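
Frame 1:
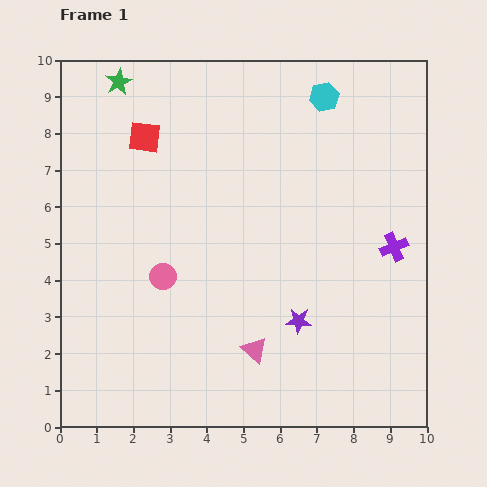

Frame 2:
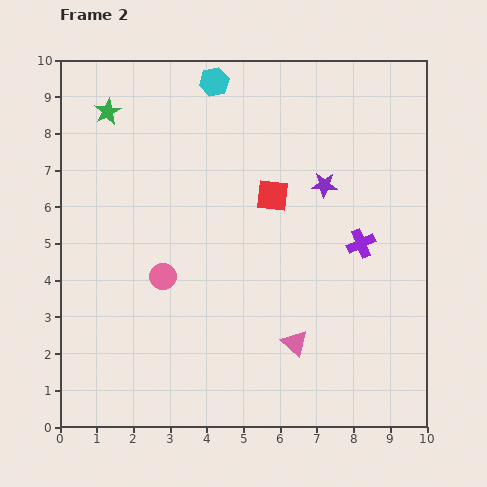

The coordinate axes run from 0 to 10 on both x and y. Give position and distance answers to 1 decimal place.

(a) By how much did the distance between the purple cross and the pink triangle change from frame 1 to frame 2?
-1.5

Distance in frame 1: 4.7. Distance in frame 2: 3.2.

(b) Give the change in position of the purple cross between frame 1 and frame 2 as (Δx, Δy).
(-0.9, 0.1)

The purple cross was at (9.1, 4.9) in frame 1 and (8.2, 5.0) in frame 2.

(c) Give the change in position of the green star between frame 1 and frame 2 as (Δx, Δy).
(-0.3, -0.8)

The green star was at (1.6, 9.4) in frame 1 and (1.3, 8.6) in frame 2.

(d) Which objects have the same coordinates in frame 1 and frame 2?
the pink circle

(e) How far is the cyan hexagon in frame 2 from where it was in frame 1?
3.0

The cyan hexagon moved from (7.2, 9.0) to (4.2, 9.4), a distance of √(3.0² + 0.4²) ≈ 3.0.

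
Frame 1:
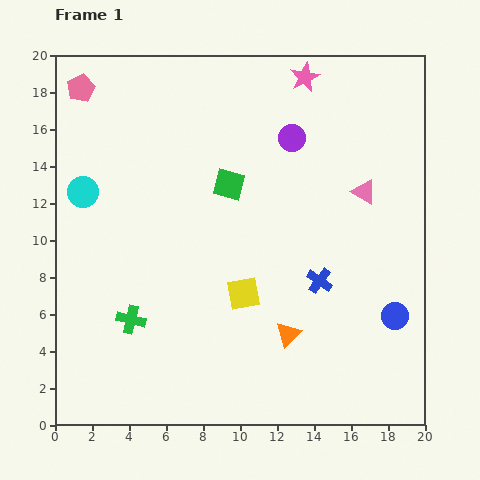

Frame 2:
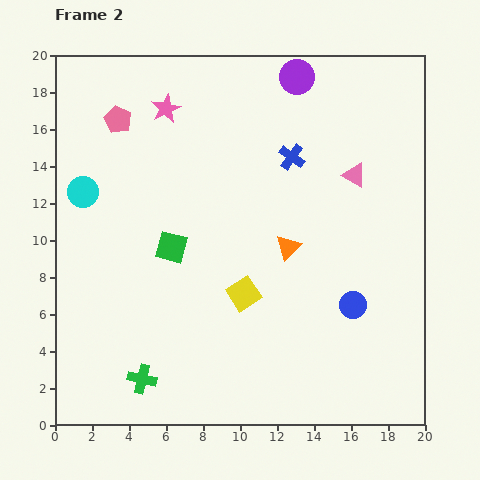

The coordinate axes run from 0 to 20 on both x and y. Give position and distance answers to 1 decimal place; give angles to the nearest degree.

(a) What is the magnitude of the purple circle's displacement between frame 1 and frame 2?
3.3

The purple circle moved from (12.8, 15.5) to (13.1, 18.8), a distance of √(0.3² + 3.3²) ≈ 3.3.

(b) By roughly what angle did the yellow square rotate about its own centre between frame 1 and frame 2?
22° counter-clockwise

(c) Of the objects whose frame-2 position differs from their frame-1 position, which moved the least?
the pink triangle

(moved 1.0)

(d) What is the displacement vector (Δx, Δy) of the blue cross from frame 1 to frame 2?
(-1.5, 6.7)

The blue cross was at (14.3, 7.8) in frame 1 and (12.8, 14.5) in frame 2.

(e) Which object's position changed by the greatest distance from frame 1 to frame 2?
the pink star

(moved 7.7; next 6.9)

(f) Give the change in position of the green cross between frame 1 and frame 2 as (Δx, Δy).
(0.6, -3.2)

The green cross was at (4.1, 5.7) in frame 1 and (4.7, 2.5) in frame 2.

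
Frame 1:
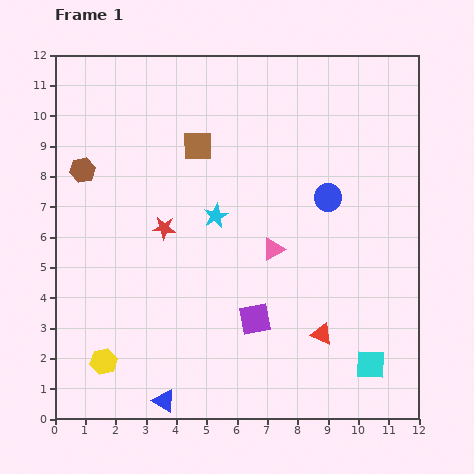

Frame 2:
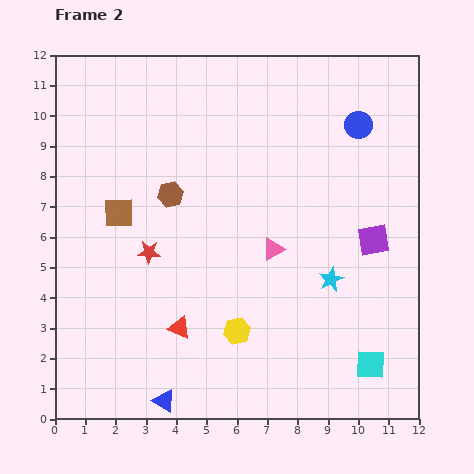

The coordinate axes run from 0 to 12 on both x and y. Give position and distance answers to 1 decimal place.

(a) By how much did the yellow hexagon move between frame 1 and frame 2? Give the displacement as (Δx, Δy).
(4.4, 1.0)

The yellow hexagon was at (1.6, 1.9) in frame 1 and (6.0, 2.9) in frame 2.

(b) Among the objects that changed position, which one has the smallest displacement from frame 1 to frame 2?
the red star

(moved 0.9)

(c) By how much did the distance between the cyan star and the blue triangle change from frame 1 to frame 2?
+0.5

Distance in frame 1: 6.3. Distance in frame 2: 6.8.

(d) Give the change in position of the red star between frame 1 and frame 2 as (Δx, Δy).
(-0.5, -0.8)

The red star was at (3.6, 6.3) in frame 1 and (3.1, 5.5) in frame 2.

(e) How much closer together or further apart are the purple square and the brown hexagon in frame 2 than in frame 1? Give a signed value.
-0.6

Distance in frame 1: 7.5. Distance in frame 2: 6.9.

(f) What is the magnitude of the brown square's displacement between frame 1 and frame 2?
3.4

The brown square moved from (4.7, 9.0) to (2.1, 6.8), a distance of √(2.6² + 2.2²) ≈ 3.4.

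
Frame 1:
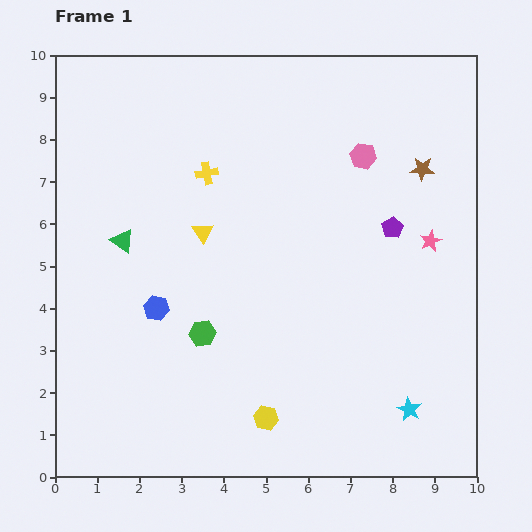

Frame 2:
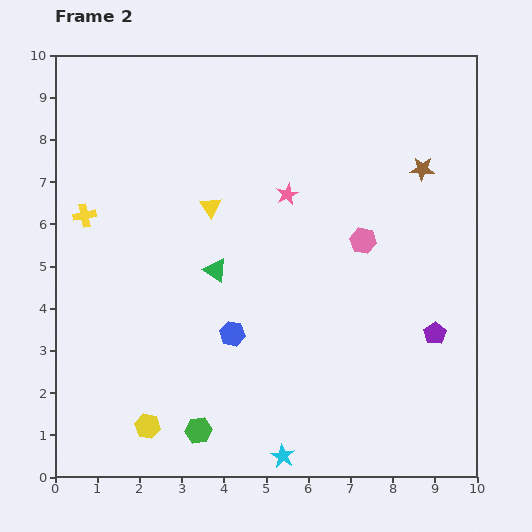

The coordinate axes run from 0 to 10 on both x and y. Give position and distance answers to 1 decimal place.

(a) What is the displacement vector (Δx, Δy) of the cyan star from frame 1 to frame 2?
(-3.0, -1.1)

The cyan star was at (8.4, 1.6) in frame 1 and (5.4, 0.5) in frame 2.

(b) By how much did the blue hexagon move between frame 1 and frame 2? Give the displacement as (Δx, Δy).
(1.8, -0.6)

The blue hexagon was at (2.4, 4.0) in frame 1 and (4.2, 3.4) in frame 2.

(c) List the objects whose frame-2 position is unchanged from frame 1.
the brown star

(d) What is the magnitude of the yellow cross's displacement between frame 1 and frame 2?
3.1

The yellow cross moved from (3.6, 7.2) to (0.7, 6.2), a distance of √(2.9² + 1.0²) ≈ 3.1.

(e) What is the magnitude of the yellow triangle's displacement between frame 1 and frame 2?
0.6

The yellow triangle moved from (3.5, 5.8) to (3.7, 6.4), a distance of √(0.2² + 0.6²) ≈ 0.6.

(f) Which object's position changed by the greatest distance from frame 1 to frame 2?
the pink star

(moved 3.6; next 3.2)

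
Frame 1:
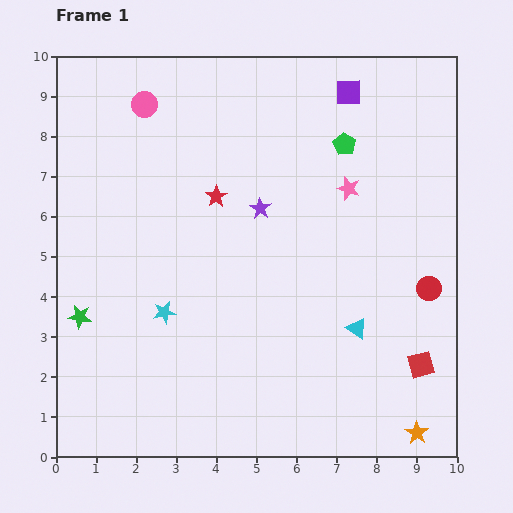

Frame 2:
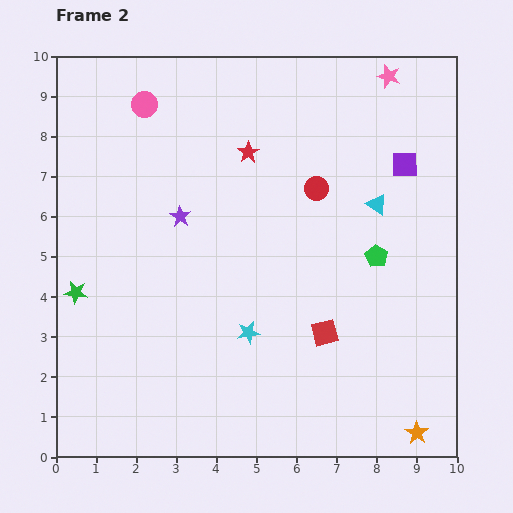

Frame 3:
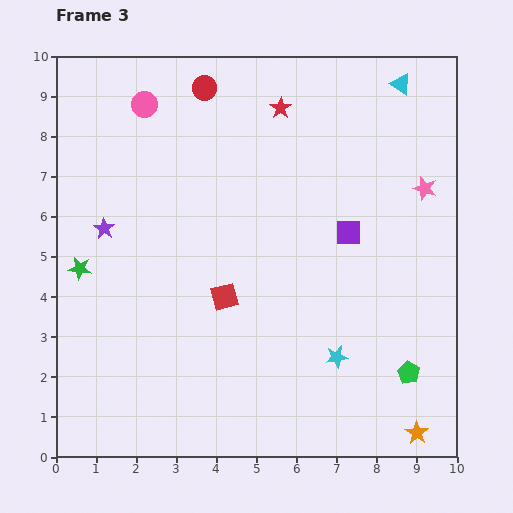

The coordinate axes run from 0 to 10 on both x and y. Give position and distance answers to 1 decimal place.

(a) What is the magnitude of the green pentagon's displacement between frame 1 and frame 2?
2.9

The green pentagon moved from (7.2, 7.8) to (8.0, 5.0), a distance of √(0.8² + 2.8²) ≈ 2.9.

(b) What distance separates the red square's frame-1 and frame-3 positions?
5.2

The red square moved from (9.1, 2.3) to (4.2, 4.0), a distance of √(4.9² + 1.7²) ≈ 5.2.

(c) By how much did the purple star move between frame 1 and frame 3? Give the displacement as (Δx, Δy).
(-3.9, -0.5)

The purple star was at (5.1, 6.2) in frame 1 and (1.2, 5.7) in frame 3.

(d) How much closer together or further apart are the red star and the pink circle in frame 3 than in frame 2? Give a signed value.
+0.5

Distance in frame 2: 2.9. Distance in frame 3: 3.4.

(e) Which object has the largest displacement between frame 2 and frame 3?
the red circle

(moved 3.8; next 3.1)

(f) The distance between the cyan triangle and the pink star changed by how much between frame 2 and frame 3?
-0.5

Distance in frame 2: 3.2. Distance in frame 3: 2.7.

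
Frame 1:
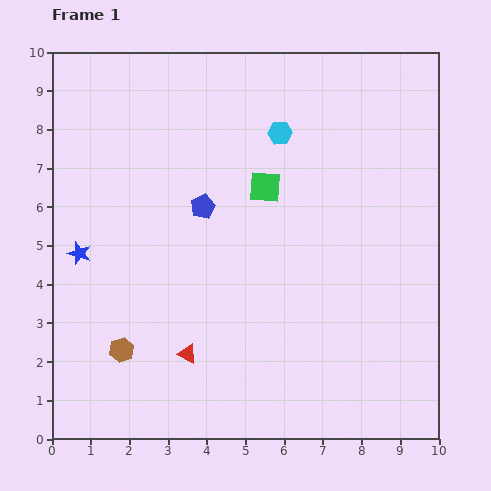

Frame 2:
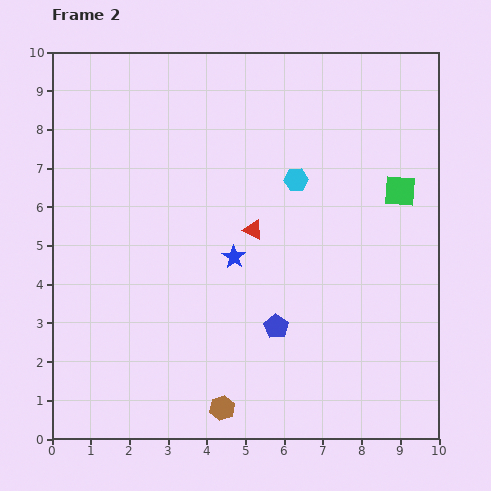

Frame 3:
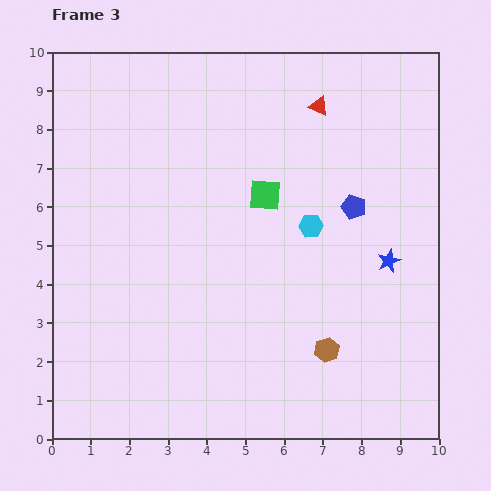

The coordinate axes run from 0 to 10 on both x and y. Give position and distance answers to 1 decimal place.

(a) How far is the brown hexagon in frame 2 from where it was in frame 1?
3.0

The brown hexagon moved from (1.8, 2.3) to (4.4, 0.8), a distance of √(2.6² + 1.5²) ≈ 3.0.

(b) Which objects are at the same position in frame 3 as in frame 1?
none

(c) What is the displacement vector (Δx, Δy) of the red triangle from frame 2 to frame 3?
(1.7, 3.2)

The red triangle was at (5.2, 5.4) in frame 2 and (6.9, 8.6) in frame 3.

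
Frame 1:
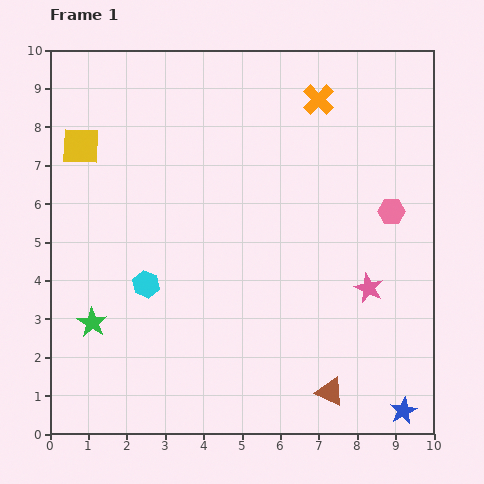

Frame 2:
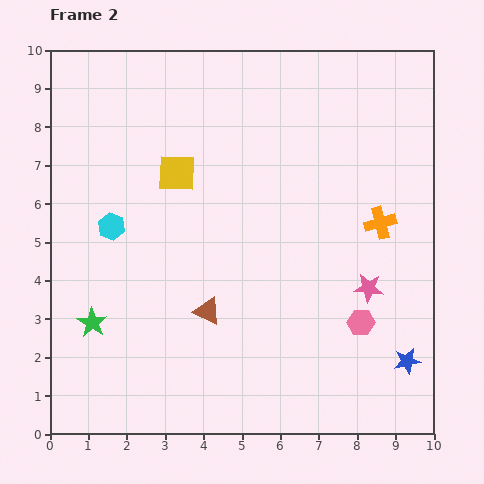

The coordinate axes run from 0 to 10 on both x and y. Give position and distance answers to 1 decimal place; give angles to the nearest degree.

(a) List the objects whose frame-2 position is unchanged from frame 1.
the green star, the pink star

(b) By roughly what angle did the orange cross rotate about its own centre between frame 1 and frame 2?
29° clockwise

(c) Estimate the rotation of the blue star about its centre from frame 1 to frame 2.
17° clockwise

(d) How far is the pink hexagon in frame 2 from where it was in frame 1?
3.0

The pink hexagon moved from (8.9, 5.8) to (8.1, 2.9), a distance of √(0.8² + 2.9²) ≈ 3.0.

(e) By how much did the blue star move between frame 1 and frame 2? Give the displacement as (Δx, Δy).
(0.1, 1.3)

The blue star was at (9.2, 0.6) in frame 1 and (9.3, 1.9) in frame 2.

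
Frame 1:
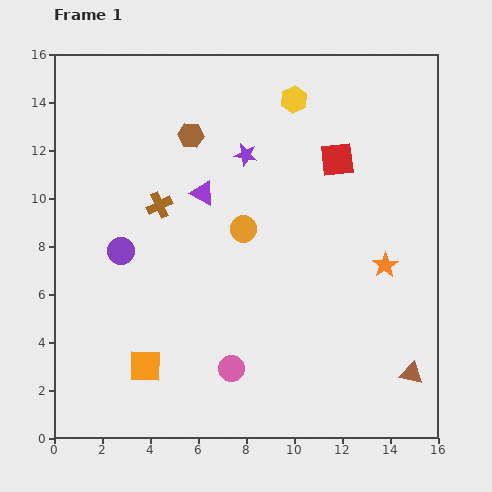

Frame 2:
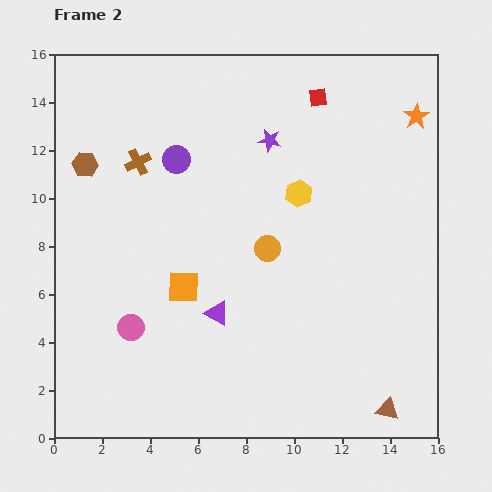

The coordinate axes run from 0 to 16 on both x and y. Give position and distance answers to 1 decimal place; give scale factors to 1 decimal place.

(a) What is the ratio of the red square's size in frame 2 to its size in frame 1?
0.6×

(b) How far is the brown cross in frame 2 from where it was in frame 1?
2.0

The brown cross moved from (4.4, 9.7) to (3.5, 11.5), a distance of √(0.9² + 1.8²) ≈ 2.0.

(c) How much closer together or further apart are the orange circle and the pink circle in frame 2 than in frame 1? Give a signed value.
+0.8

Distance in frame 1: 5.8. Distance in frame 2: 6.6.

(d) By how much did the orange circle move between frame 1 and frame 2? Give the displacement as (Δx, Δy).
(1.0, -0.8)

The orange circle was at (7.9, 8.7) in frame 1 and (8.9, 7.9) in frame 2.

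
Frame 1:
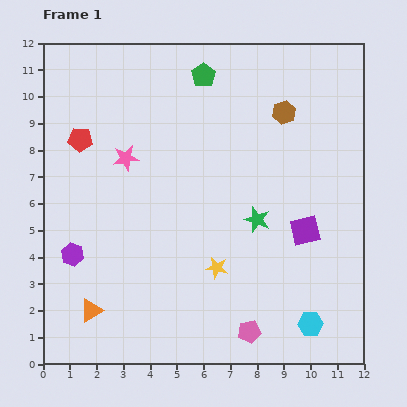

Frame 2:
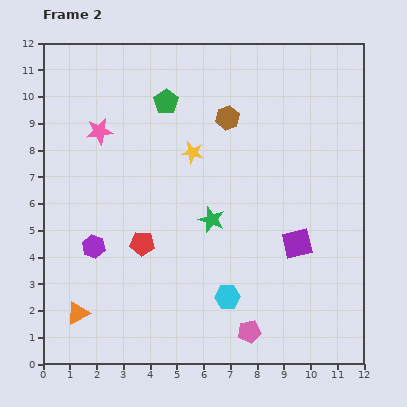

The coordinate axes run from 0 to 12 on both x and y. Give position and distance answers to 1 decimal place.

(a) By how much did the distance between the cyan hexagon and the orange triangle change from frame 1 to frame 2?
-2.6

Distance in frame 1: 8.2. Distance in frame 2: 5.6.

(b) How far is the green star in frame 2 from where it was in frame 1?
1.7

The green star moved from (8.0, 5.4) to (6.3, 5.4), a distance of √(1.7² + 0.0²) ≈ 1.7.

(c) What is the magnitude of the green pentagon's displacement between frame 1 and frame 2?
1.7

The green pentagon moved from (6.0, 10.8) to (4.6, 9.8), a distance of √(1.4² + 1.0²) ≈ 1.7.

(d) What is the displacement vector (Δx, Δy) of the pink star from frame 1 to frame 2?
(-1.0, 1.0)

The pink star was at (3.1, 7.7) in frame 1 and (2.1, 8.7) in frame 2.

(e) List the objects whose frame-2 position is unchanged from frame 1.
the pink pentagon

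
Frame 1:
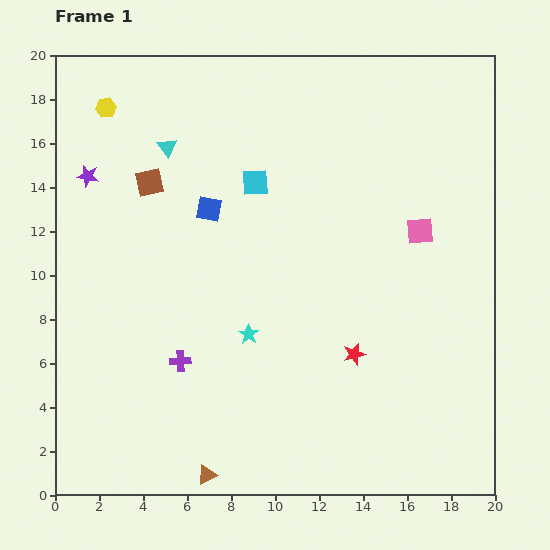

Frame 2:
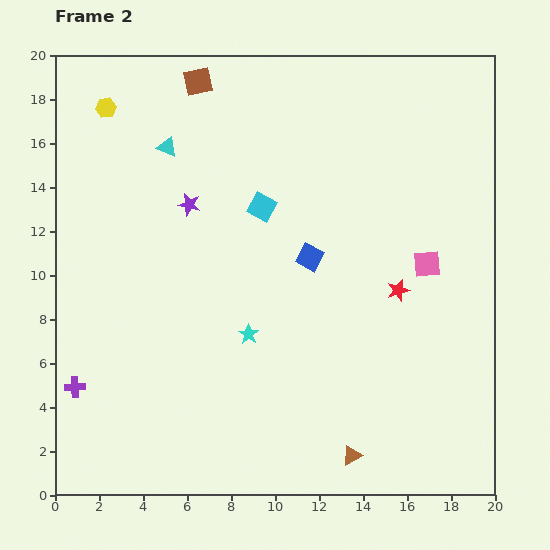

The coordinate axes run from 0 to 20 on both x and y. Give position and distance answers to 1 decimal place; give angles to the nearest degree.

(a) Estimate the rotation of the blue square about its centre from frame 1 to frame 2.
17° clockwise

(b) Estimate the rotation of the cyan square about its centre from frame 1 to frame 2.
31° clockwise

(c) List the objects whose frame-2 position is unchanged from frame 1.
the yellow hexagon, the cyan triangle, the cyan star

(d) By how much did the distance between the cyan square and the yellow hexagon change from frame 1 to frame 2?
+0.8

Distance in frame 1: 7.6. Distance in frame 2: 8.4.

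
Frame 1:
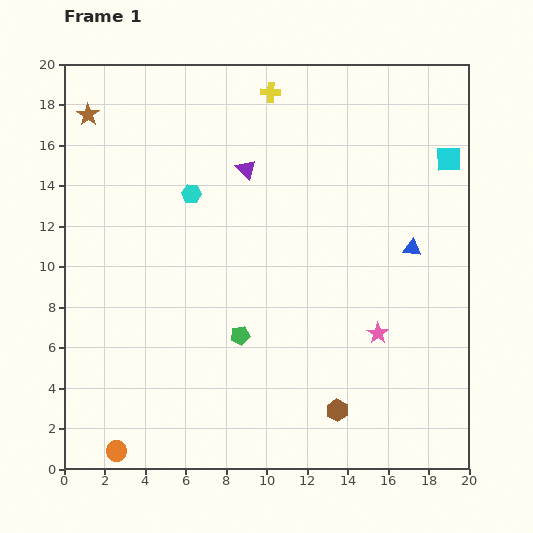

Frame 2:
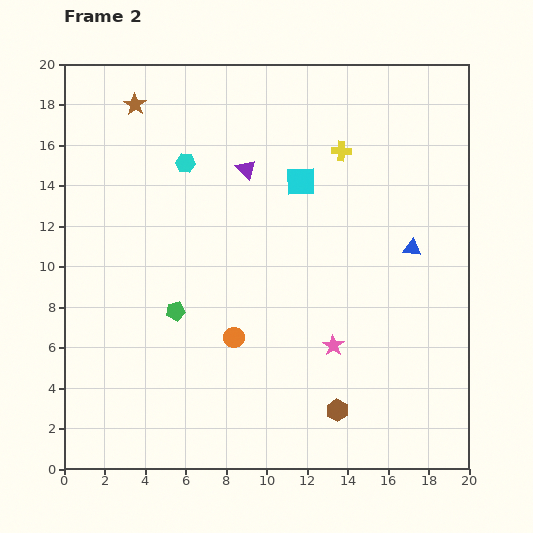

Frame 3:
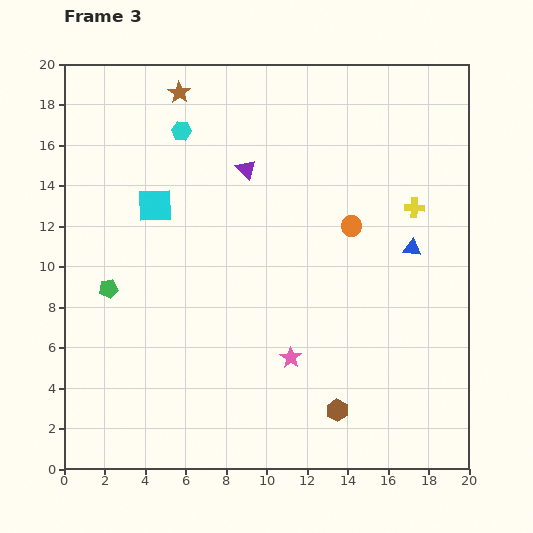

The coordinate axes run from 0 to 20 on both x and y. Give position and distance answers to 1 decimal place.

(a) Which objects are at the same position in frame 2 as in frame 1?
the brown hexagon, the purple triangle, the blue triangle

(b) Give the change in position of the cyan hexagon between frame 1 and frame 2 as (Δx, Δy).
(-0.3, 1.5)

The cyan hexagon was at (6.3, 13.6) in frame 1 and (6.0, 15.1) in frame 2.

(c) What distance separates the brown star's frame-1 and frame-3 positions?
4.6

The brown star moved from (1.2, 17.5) to (5.7, 18.6), a distance of √(4.5² + 1.1²) ≈ 4.6.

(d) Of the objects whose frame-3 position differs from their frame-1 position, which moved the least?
the cyan hexagon

(moved 3.1)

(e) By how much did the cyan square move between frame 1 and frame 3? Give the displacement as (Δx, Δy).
(-14.5, -2.3)

The cyan square was at (19.0, 15.3) in frame 1 and (4.5, 13.0) in frame 3.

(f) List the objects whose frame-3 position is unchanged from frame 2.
the brown hexagon, the purple triangle, the blue triangle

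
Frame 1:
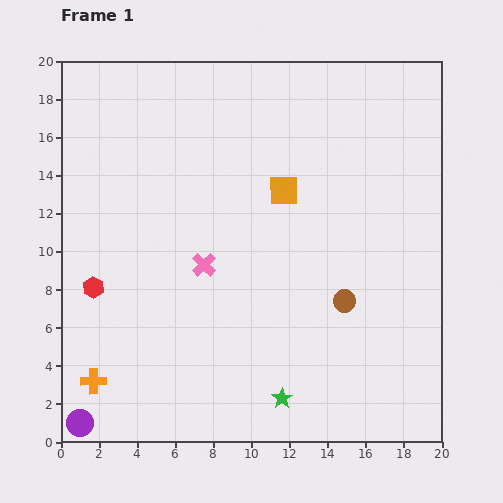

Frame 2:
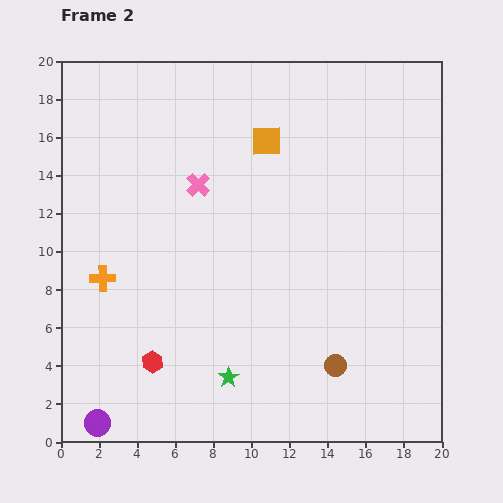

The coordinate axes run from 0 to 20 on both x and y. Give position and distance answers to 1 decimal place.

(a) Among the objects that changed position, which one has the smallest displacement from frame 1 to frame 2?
the purple circle

(moved 0.9)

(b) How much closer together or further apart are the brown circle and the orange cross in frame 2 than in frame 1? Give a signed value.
-0.9

Distance in frame 1: 13.9. Distance in frame 2: 13.0.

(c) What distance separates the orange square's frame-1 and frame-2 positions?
2.8

The orange square moved from (11.7, 13.2) to (10.8, 15.8), a distance of √(0.9² + 2.6²) ≈ 2.8.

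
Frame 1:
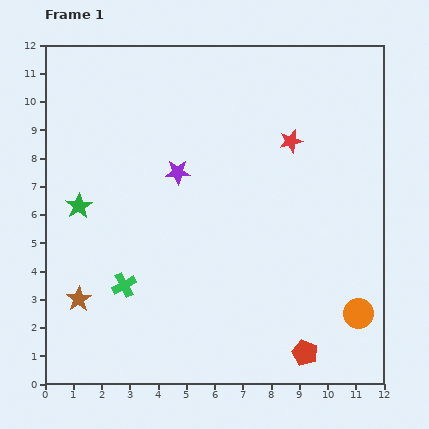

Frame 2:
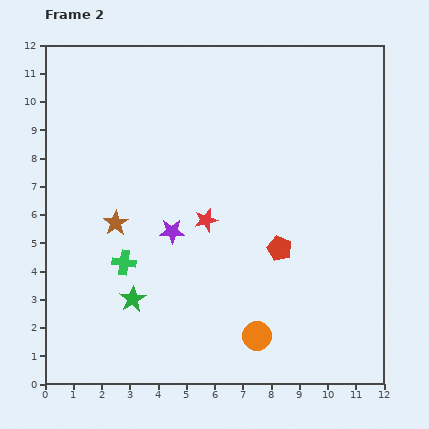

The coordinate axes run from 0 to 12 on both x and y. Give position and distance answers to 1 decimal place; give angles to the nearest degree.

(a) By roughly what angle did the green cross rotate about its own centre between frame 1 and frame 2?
36° clockwise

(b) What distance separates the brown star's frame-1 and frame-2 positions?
3.0

The brown star moved from (1.2, 3.0) to (2.5, 5.7), a distance of √(1.3² + 2.7²) ≈ 3.0.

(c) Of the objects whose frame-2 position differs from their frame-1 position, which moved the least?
the green cross

(moved 0.8)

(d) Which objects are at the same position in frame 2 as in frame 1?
none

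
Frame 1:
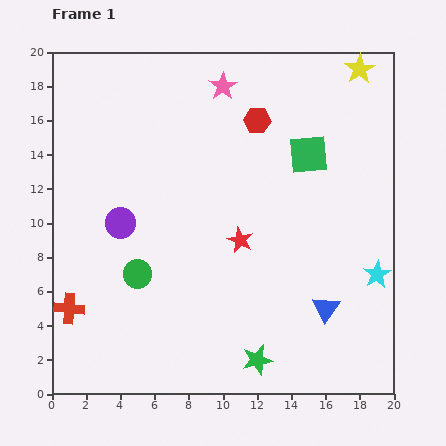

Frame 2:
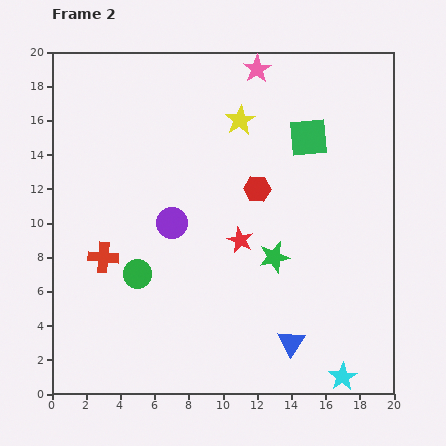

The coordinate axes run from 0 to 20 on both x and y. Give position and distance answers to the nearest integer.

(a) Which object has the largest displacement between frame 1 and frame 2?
the yellow star

(moved 8; next 6)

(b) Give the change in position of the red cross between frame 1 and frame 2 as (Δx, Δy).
(2, 3)

The red cross was at (1, 5) in frame 1 and (3, 8) in frame 2.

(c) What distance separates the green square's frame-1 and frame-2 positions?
1

The green square moved from (15, 14) to (15, 15), a distance of √(0² + 1²) ≈ 1.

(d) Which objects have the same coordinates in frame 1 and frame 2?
the green circle, the red star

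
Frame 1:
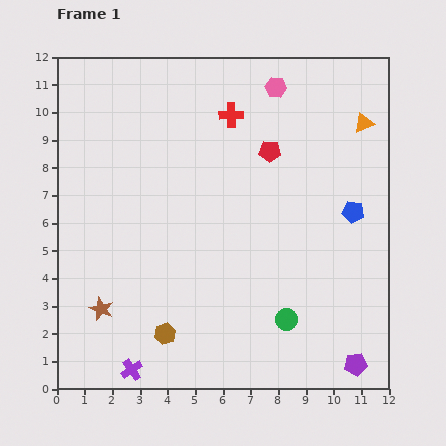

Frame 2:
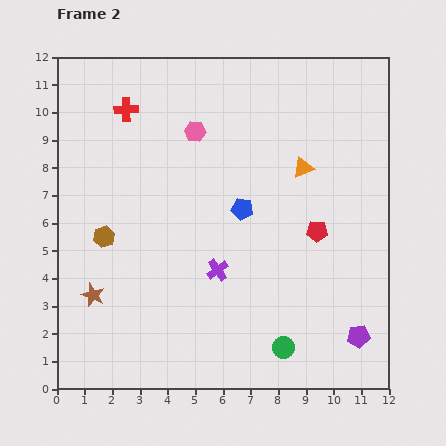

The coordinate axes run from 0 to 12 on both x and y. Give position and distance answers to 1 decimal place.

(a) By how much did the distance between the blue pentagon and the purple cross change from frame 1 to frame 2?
-7.4

Distance in frame 1: 9.8. Distance in frame 2: 2.4.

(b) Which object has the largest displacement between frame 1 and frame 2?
the purple cross

(moved 4.8; next 4.1)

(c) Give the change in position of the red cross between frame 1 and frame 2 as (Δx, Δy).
(-3.8, 0.2)

The red cross was at (6.3, 9.9) in frame 1 and (2.5, 10.1) in frame 2.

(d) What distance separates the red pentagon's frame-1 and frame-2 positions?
3.4

The red pentagon moved from (7.7, 8.6) to (9.4, 5.7), a distance of √(1.7² + 2.9²) ≈ 3.4.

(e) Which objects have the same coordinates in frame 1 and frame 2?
none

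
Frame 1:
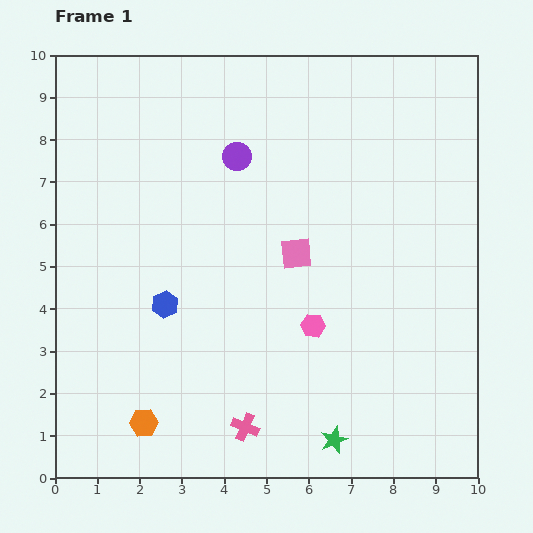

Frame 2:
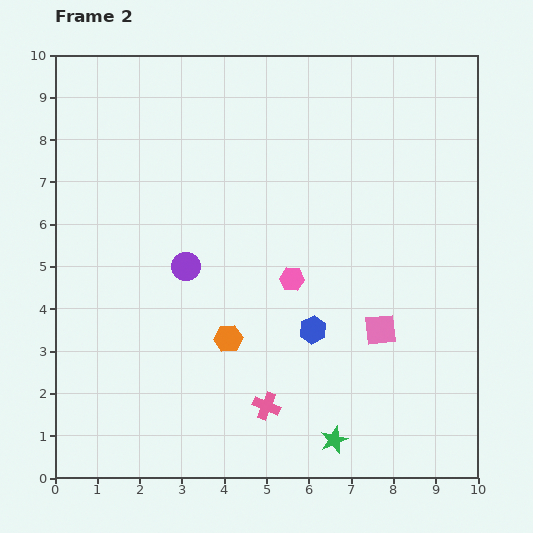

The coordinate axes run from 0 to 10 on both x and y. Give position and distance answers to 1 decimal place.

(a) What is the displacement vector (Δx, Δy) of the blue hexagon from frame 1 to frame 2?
(3.5, -0.6)

The blue hexagon was at (2.6, 4.1) in frame 1 and (6.1, 3.5) in frame 2.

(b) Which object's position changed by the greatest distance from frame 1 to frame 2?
the blue hexagon

(moved 3.6; next 2.9)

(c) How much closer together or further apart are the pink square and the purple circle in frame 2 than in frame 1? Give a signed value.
+2.1

Distance in frame 1: 2.7. Distance in frame 2: 4.8.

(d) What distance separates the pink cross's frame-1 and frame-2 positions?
0.7

The pink cross moved from (4.5, 1.2) to (5.0, 1.7), a distance of √(0.5² + 0.5²) ≈ 0.7.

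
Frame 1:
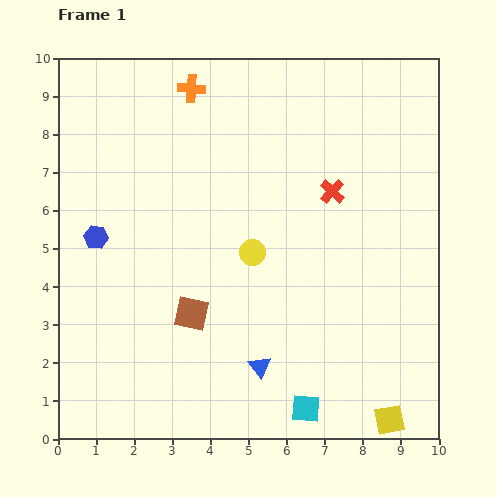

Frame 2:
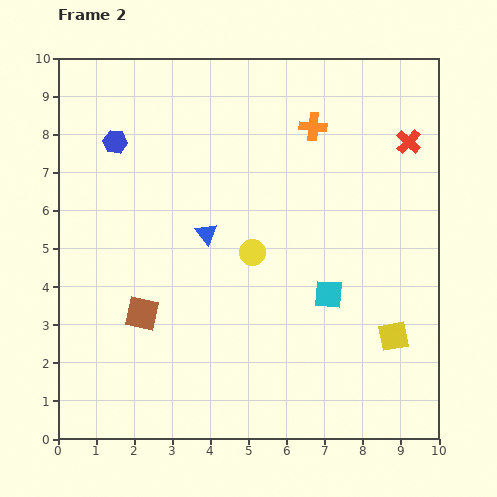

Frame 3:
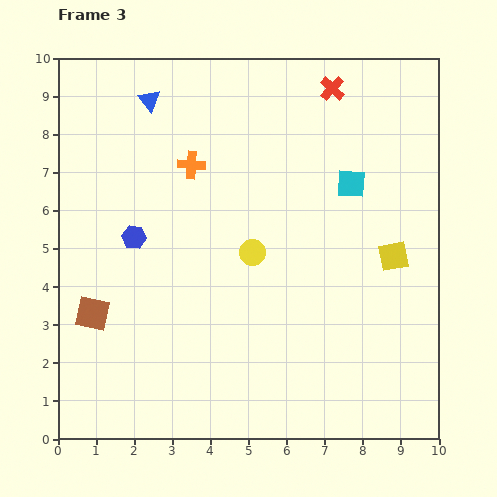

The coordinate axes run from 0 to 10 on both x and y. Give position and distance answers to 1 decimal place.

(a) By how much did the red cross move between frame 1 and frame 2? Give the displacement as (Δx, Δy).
(2.0, 1.3)

The red cross was at (7.2, 6.5) in frame 1 and (9.2, 7.8) in frame 2.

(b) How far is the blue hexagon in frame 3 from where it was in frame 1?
1.0

The blue hexagon moved from (1.0, 5.3) to (2.0, 5.3), a distance of √(1.0² + 0.0²) ≈ 1.0.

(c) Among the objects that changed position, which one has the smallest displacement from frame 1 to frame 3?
the blue hexagon

(moved 1.0)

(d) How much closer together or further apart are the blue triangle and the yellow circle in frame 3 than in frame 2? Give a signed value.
+3.5

Distance in frame 2: 1.3. Distance in frame 3: 4.8.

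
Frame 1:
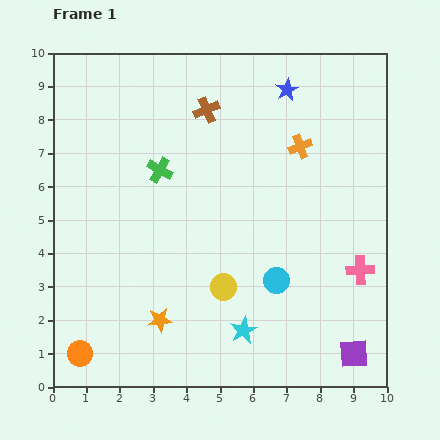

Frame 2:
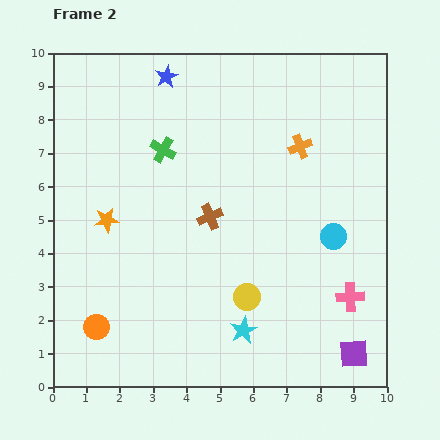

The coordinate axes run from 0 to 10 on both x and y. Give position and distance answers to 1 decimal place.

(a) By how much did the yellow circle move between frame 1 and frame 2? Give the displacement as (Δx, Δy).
(0.7, -0.3)

The yellow circle was at (5.1, 3.0) in frame 1 and (5.8, 2.7) in frame 2.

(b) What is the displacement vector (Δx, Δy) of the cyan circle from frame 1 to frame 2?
(1.7, 1.3)

The cyan circle was at (6.7, 3.2) in frame 1 and (8.4, 4.5) in frame 2.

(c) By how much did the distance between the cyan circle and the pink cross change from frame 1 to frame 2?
-0.6

Distance in frame 1: 2.5. Distance in frame 2: 1.9.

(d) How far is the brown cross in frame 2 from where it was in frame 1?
3.2

The brown cross moved from (4.6, 8.3) to (4.7, 5.1), a distance of √(0.1² + 3.2²) ≈ 3.2.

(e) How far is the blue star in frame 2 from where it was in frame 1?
3.6

The blue star moved from (7.0, 8.9) to (3.4, 9.3), a distance of √(3.6² + 0.4²) ≈ 3.6.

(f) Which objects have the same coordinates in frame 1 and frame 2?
the cyan star, the orange cross, the purple square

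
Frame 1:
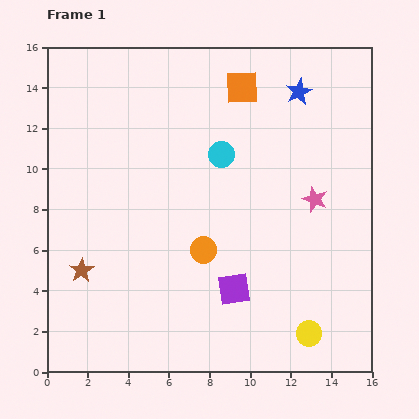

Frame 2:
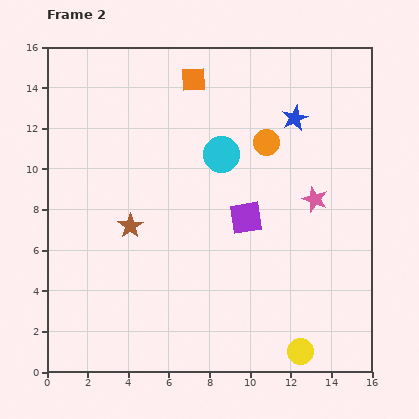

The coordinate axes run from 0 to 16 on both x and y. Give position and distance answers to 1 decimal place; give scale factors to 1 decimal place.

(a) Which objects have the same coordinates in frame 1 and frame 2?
the cyan circle, the pink star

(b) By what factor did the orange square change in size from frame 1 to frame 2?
0.7×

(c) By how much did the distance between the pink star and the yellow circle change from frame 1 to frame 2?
+0.9

Distance in frame 1: 6.6. Distance in frame 2: 7.5.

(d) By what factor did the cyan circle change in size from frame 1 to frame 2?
1.4×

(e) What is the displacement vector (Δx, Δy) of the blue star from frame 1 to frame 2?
(-0.2, -1.3)

The blue star was at (12.4, 13.8) in frame 1 and (12.2, 12.5) in frame 2.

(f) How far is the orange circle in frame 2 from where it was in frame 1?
6.1

The orange circle moved from (7.7, 6.0) to (10.8, 11.3), a distance of √(3.1² + 5.3²) ≈ 6.1.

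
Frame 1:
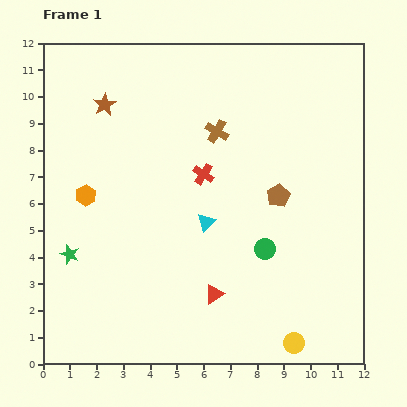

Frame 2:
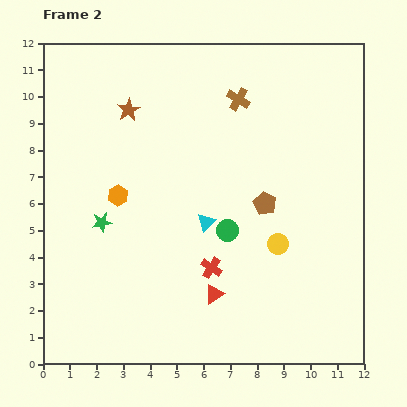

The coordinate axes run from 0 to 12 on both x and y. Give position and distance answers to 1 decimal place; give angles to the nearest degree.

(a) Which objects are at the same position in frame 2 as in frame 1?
the red triangle, the cyan triangle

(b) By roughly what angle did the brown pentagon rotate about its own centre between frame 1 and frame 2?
16° counter-clockwise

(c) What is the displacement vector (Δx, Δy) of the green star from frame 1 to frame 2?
(1.2, 1.2)

The green star was at (1.0, 4.1) in frame 1 and (2.2, 5.3) in frame 2.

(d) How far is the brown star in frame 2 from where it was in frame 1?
0.9

The brown star moved from (2.3, 9.7) to (3.2, 9.5), a distance of √(0.9² + 0.2²) ≈ 0.9.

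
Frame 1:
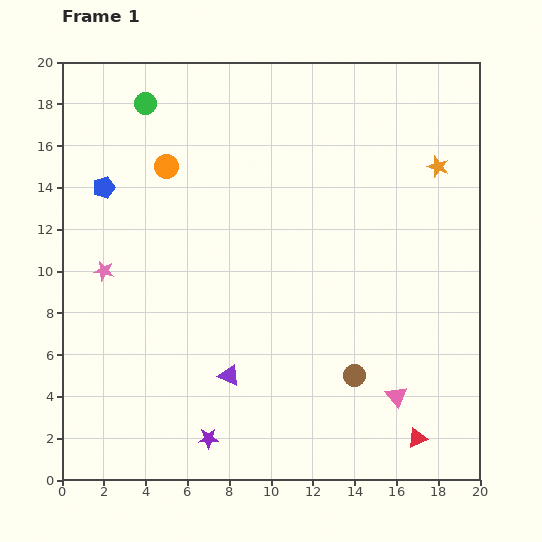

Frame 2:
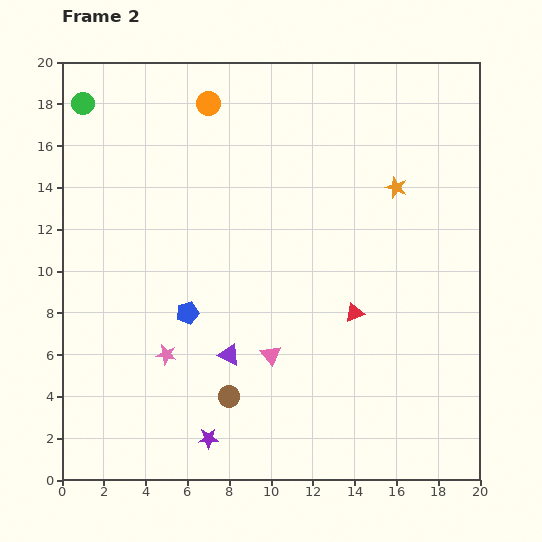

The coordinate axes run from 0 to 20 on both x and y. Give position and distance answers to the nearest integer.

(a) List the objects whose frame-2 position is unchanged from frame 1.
the purple star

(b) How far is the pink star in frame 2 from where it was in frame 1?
5

The pink star moved from (2, 10) to (5, 6), a distance of √(3² + 4²) ≈ 5.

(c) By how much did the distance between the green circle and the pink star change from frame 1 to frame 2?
+5

Distance in frame 1: 8. Distance in frame 2: 13.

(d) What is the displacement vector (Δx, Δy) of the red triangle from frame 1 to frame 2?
(-3, 6)

The red triangle was at (17, 2) in frame 1 and (14, 8) in frame 2.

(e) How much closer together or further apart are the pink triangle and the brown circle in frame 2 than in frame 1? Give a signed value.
+1

Distance in frame 1: 2. Distance in frame 2: 3.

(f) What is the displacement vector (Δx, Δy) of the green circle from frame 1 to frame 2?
(-3, 0)

The green circle was at (4, 18) in frame 1 and (1, 18) in frame 2.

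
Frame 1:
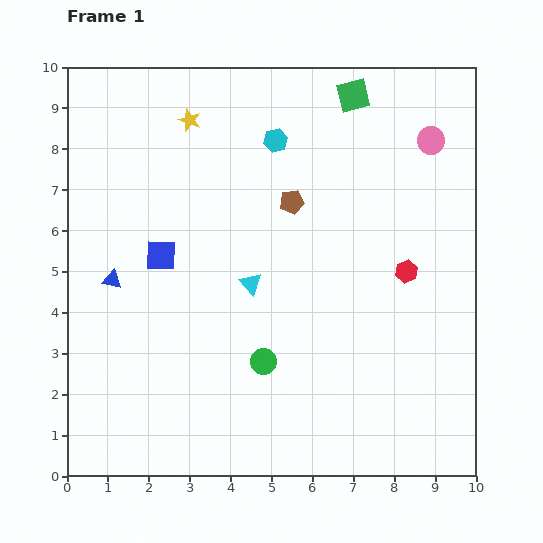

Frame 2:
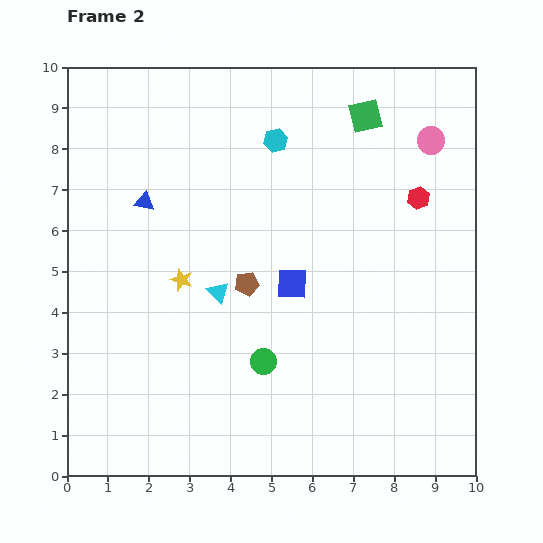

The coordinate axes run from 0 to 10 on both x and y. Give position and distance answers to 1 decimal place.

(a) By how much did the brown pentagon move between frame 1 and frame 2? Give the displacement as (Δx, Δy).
(-1.1, -2.0)

The brown pentagon was at (5.5, 6.7) in frame 1 and (4.4, 4.7) in frame 2.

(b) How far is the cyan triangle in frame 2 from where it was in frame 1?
0.8

The cyan triangle moved from (4.5, 4.7) to (3.7, 4.5), a distance of √(0.8² + 0.2²) ≈ 0.8.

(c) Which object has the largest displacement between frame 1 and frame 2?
the yellow star

(moved 3.9; next 3.3)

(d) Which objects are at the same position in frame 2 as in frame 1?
the cyan hexagon, the green circle, the pink circle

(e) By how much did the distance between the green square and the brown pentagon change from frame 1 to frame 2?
+2.0

Distance in frame 1: 3.0. Distance in frame 2: 5.0.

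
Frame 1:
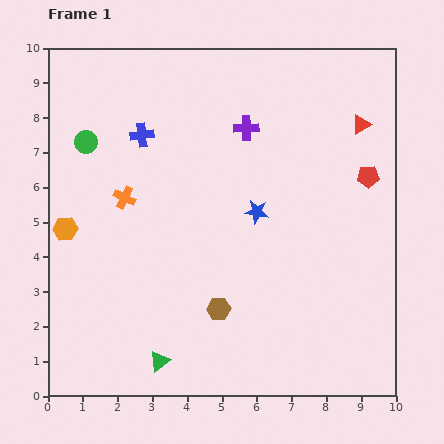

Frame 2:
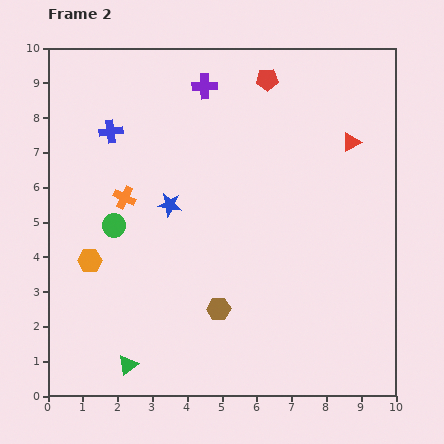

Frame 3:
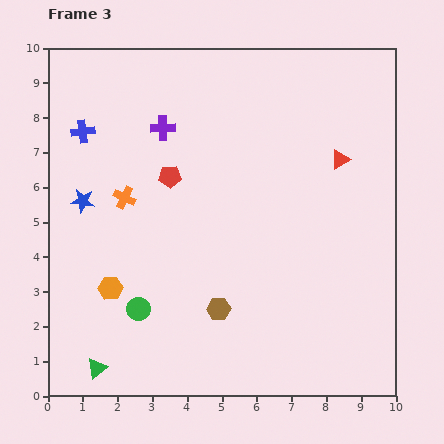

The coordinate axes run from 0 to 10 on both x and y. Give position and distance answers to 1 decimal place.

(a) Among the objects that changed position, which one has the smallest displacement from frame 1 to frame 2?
the red triangle

(moved 0.6)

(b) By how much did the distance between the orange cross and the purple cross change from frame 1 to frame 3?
-1.7

Distance in frame 1: 4.0. Distance in frame 3: 2.3.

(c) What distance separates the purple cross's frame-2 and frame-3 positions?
1.7

The purple cross moved from (4.5, 8.9) to (3.3, 7.7), a distance of √(1.2² + 1.2²) ≈ 1.7.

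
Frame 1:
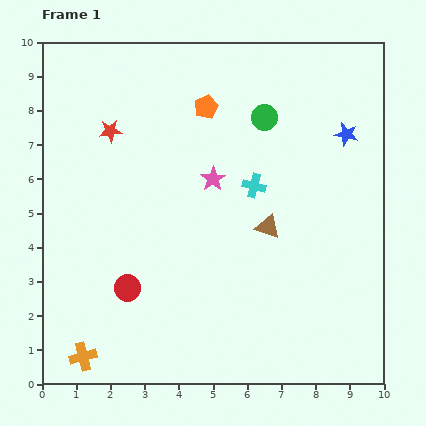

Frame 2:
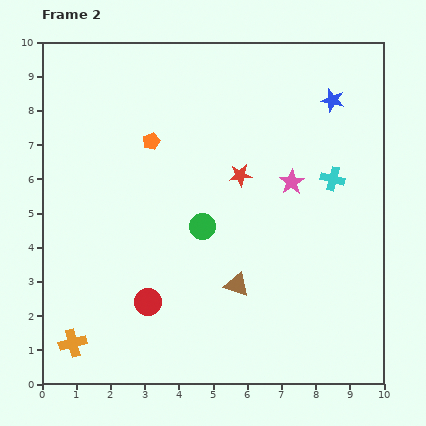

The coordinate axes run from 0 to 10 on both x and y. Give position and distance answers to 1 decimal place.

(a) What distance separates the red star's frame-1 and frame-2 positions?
4.0

The red star moved from (2.0, 7.4) to (5.8, 6.1), a distance of √(3.8² + 1.3²) ≈ 4.0.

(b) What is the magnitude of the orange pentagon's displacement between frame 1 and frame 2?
1.9

The orange pentagon moved from (4.8, 8.1) to (3.2, 7.1), a distance of √(1.6² + 1.0²) ≈ 1.9.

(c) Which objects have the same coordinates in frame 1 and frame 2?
none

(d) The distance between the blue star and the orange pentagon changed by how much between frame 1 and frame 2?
+1.2

Distance in frame 1: 4.2. Distance in frame 2: 5.4.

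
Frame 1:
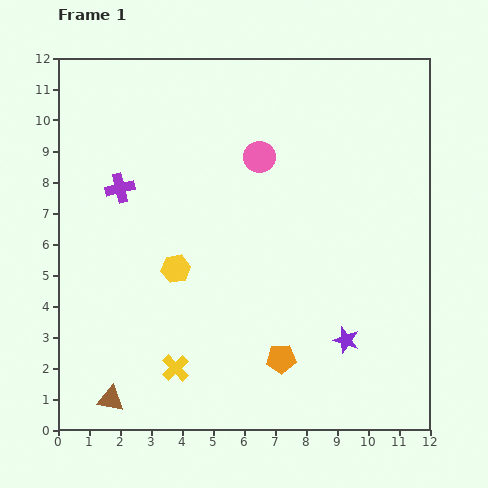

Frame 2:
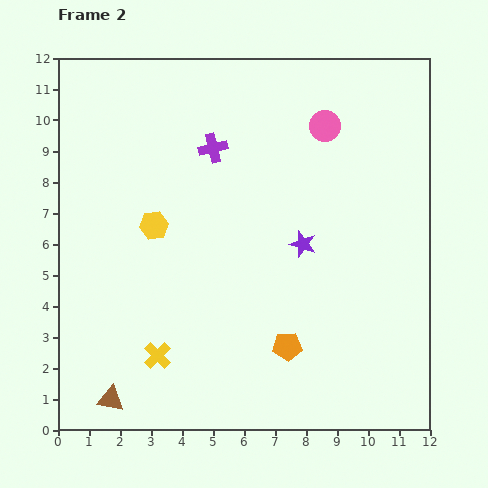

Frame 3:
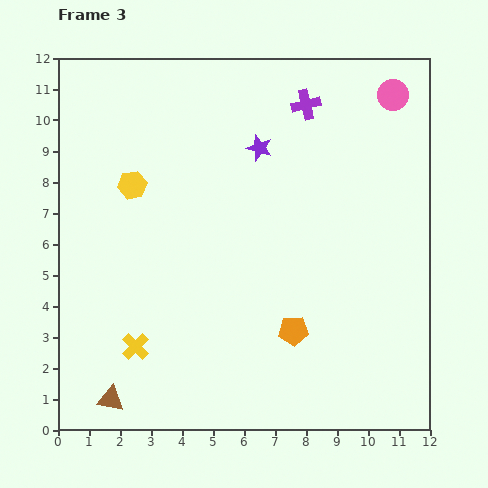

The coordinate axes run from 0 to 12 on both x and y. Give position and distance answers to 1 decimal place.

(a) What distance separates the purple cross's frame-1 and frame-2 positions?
3.3

The purple cross moved from (2.0, 7.8) to (5.0, 9.1), a distance of √(3.0² + 1.3²) ≈ 3.3.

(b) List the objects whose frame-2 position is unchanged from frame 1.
the brown triangle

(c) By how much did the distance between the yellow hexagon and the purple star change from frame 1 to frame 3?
-1.7

Distance in frame 1: 6.0. Distance in frame 3: 4.3.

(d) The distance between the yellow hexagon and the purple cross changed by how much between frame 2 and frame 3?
+3.1

Distance in frame 2: 3.1. Distance in frame 3: 6.2.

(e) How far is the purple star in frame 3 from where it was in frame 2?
3.4

The purple star moved from (7.9, 6.0) to (6.5, 9.1), a distance of √(1.4² + 3.1²) ≈ 3.4.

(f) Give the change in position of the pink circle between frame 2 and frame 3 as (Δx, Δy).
(2.2, 1.0)

The pink circle was at (8.6, 9.8) in frame 2 and (10.8, 10.8) in frame 3.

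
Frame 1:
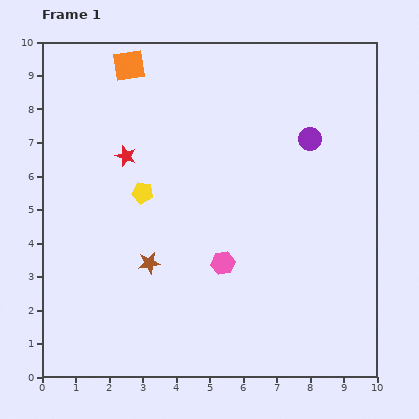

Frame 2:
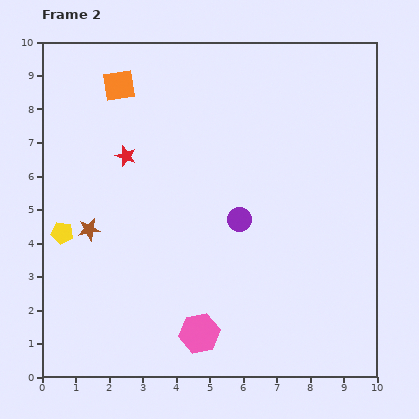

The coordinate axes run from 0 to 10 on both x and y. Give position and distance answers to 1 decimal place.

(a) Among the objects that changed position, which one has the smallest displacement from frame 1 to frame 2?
the orange square

(moved 0.7)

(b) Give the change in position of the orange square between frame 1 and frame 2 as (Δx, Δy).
(-0.3, -0.6)

The orange square was at (2.6, 9.3) in frame 1 and (2.3, 8.7) in frame 2.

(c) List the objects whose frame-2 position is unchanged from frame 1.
the red star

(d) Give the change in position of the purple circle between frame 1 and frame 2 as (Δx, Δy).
(-2.1, -2.4)

The purple circle was at (8.0, 7.1) in frame 1 and (5.9, 4.7) in frame 2.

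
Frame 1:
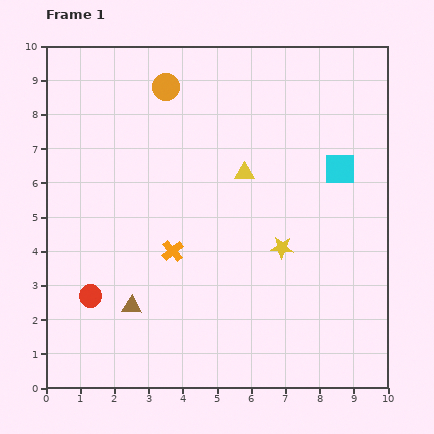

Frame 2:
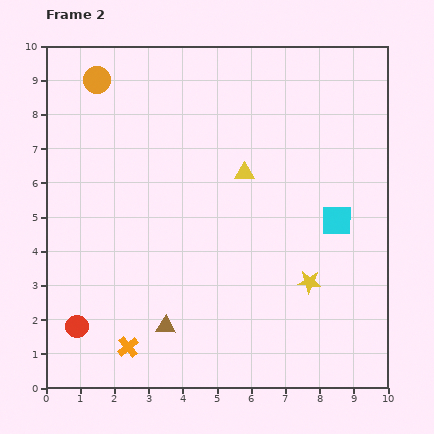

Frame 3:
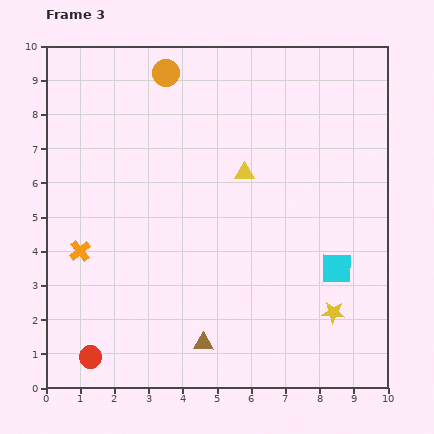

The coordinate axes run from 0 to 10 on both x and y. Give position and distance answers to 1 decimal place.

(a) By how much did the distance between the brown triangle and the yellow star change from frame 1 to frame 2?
-0.3

Distance in frame 1: 4.7. Distance in frame 2: 4.4.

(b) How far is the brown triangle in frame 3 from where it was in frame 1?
2.4

The brown triangle moved from (2.5, 2.4) to (4.6, 1.3), a distance of √(2.1² + 1.1²) ≈ 2.4.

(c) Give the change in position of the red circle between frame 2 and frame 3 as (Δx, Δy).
(0.4, -0.9)

The red circle was at (0.9, 1.8) in frame 2 and (1.3, 0.9) in frame 3.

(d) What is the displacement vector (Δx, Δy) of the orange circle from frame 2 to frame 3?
(2.0, 0.2)

The orange circle was at (1.5, 9.0) in frame 2 and (3.5, 9.2) in frame 3.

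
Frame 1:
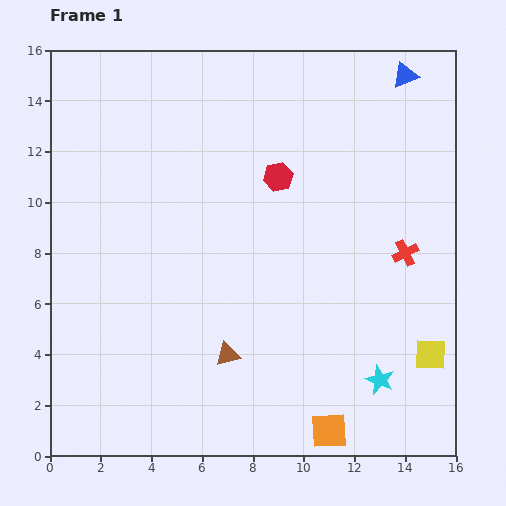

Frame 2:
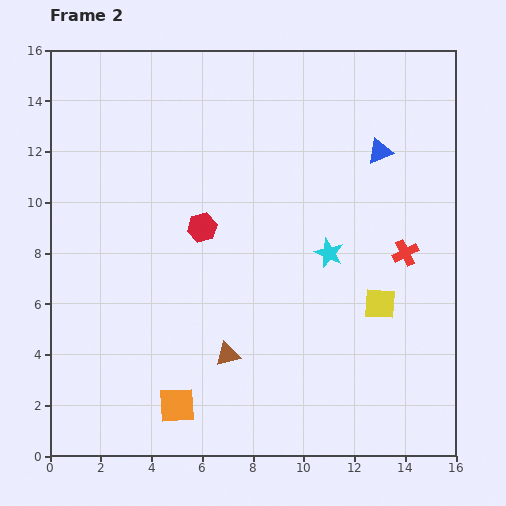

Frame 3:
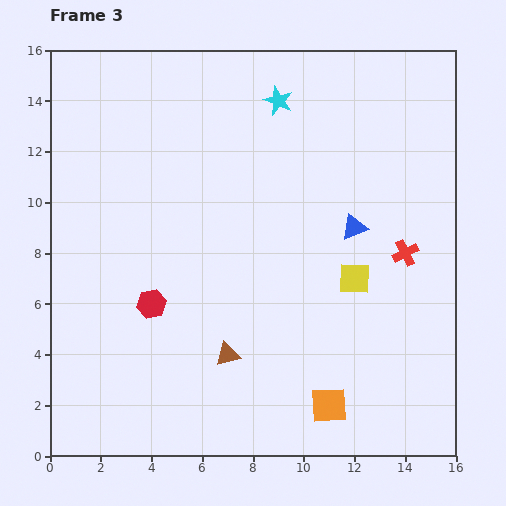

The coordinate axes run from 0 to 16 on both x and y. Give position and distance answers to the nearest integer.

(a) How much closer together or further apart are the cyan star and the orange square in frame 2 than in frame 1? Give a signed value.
+5

Distance in frame 1: 3. Distance in frame 2: 8.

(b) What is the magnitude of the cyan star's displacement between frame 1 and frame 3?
12

The cyan star moved from (13, 3) to (9, 14), a distance of √(4² + 11²) ≈ 12.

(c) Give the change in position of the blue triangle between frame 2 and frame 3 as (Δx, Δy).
(-1, -3)

The blue triangle was at (13, 12) in frame 2 and (12, 9) in frame 3.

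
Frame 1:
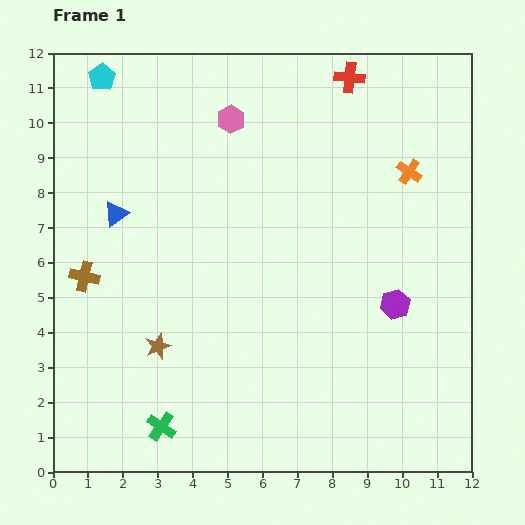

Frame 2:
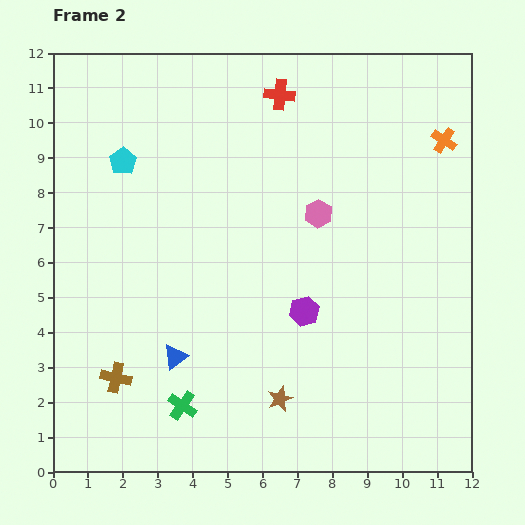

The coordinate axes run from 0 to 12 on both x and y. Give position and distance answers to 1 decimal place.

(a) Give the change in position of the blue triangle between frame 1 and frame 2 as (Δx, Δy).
(1.7, -4.1)

The blue triangle was at (1.8, 7.4) in frame 1 and (3.5, 3.3) in frame 2.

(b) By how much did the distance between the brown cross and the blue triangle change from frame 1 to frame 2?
-0.2

Distance in frame 1: 2.0. Distance in frame 2: 1.8.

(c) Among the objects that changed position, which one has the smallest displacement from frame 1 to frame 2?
the green cross

(moved 0.8)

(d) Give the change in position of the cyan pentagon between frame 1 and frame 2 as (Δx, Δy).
(0.6, -2.4)

The cyan pentagon was at (1.4, 11.3) in frame 1 and (2.0, 8.9) in frame 2.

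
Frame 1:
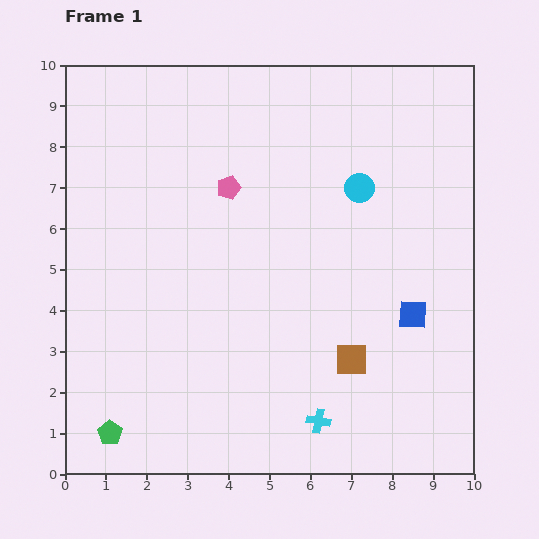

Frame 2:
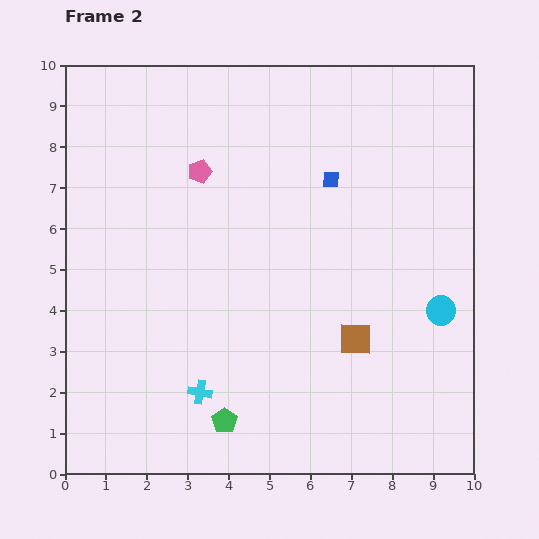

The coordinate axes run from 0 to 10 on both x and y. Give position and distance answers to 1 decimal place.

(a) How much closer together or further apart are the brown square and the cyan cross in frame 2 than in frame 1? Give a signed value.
+2.3

Distance in frame 1: 1.7. Distance in frame 2: 4.0.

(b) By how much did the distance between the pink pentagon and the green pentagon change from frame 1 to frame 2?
-0.6

Distance in frame 1: 6.7. Distance in frame 2: 6.1.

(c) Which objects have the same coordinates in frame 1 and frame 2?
none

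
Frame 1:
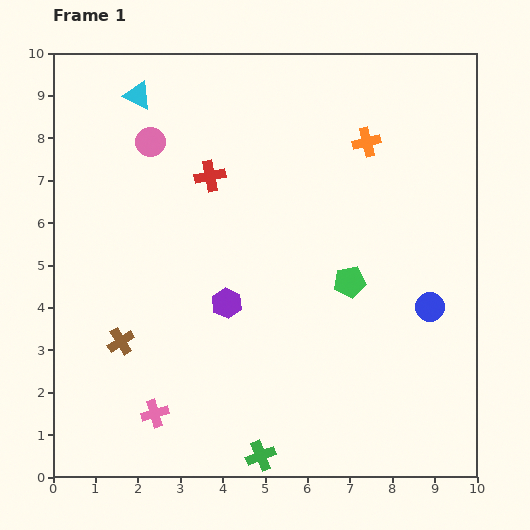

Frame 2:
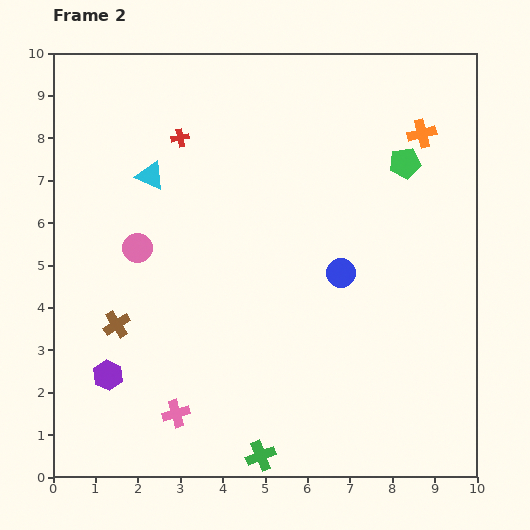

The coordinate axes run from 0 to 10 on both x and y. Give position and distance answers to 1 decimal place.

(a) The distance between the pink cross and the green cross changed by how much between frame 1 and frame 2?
-0.5

Distance in frame 1: 2.7. Distance in frame 2: 2.2.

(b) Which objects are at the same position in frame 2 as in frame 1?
the green cross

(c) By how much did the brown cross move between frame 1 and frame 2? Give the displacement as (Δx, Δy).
(-0.1, 0.4)

The brown cross was at (1.6, 3.2) in frame 1 and (1.5, 3.6) in frame 2.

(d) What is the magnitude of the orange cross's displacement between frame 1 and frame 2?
1.3

The orange cross moved from (7.4, 7.9) to (8.7, 8.1), a distance of √(1.3² + 0.2²) ≈ 1.3.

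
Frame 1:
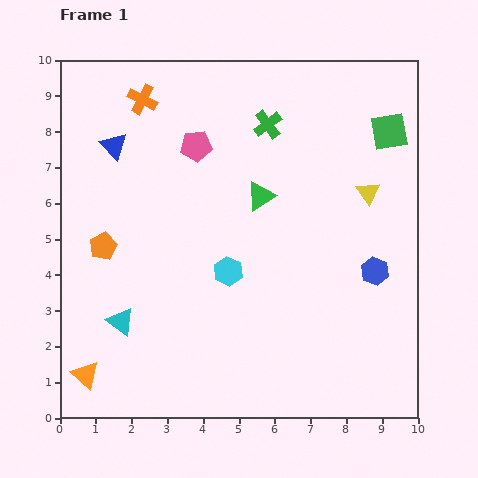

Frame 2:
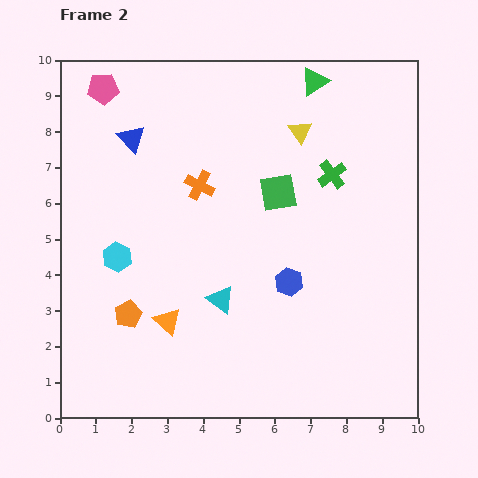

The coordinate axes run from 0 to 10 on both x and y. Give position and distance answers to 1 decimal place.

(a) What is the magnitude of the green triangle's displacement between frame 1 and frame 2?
3.5

The green triangle moved from (5.6, 6.2) to (7.1, 9.4), a distance of √(1.5² + 3.2²) ≈ 3.5.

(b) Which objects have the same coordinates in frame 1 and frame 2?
none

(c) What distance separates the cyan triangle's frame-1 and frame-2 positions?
2.9

The cyan triangle moved from (1.7, 2.7) to (4.5, 3.3), a distance of √(2.8² + 0.6²) ≈ 2.9.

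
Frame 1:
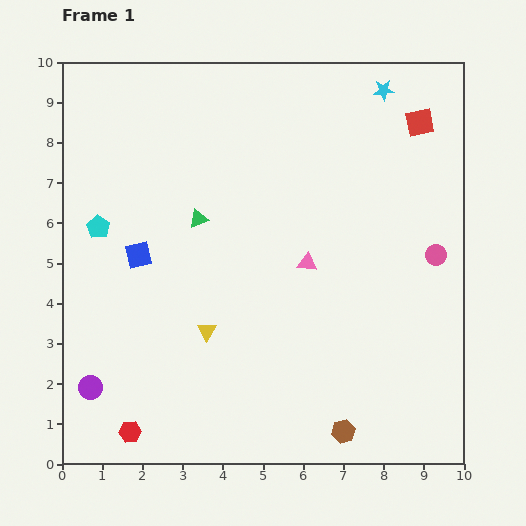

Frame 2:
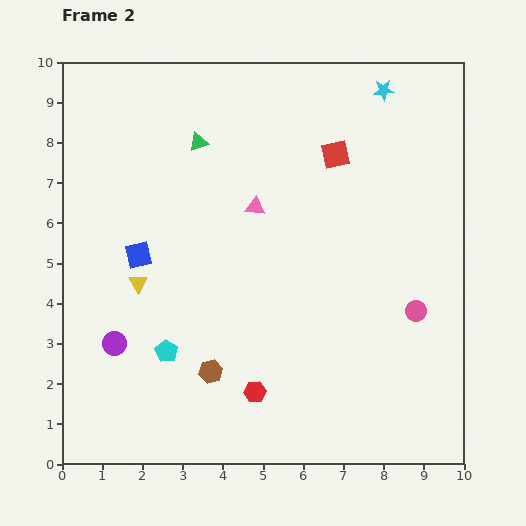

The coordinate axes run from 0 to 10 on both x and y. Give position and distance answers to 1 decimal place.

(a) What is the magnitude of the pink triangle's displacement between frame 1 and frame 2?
1.9

The pink triangle moved from (6.1, 5.0) to (4.8, 6.4), a distance of √(1.3² + 1.4²) ≈ 1.9.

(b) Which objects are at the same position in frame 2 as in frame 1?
the blue square, the cyan star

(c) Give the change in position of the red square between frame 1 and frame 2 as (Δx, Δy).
(-2.1, -0.8)

The red square was at (8.9, 8.5) in frame 1 and (6.8, 7.7) in frame 2.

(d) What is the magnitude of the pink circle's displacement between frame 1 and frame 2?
1.5

The pink circle moved from (9.3, 5.2) to (8.8, 3.8), a distance of √(0.5² + 1.4²) ≈ 1.5.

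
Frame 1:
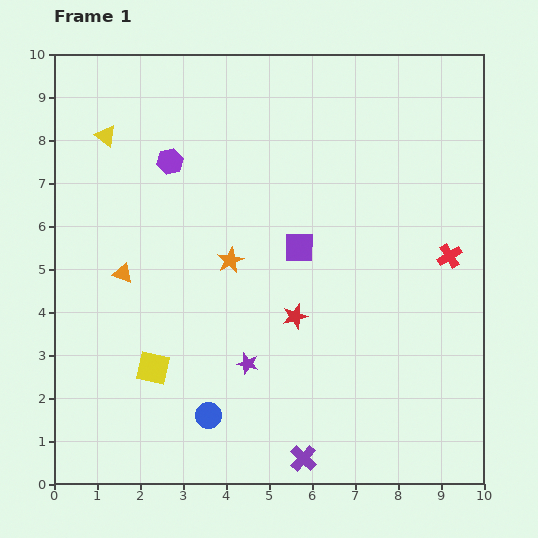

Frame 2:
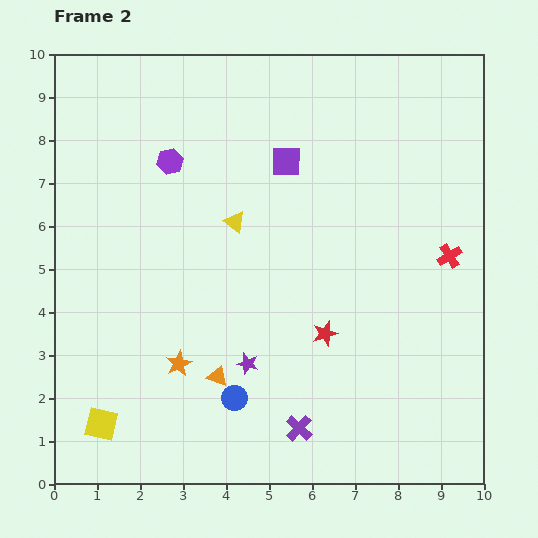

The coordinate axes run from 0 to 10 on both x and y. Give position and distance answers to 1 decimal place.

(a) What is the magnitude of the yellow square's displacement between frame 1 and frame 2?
1.8

The yellow square moved from (2.3, 2.7) to (1.1, 1.4), a distance of √(1.2² + 1.3²) ≈ 1.8.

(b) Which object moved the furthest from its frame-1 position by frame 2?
the yellow triangle

(moved 3.6; next 3.3)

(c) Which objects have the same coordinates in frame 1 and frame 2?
the purple star, the purple hexagon, the red cross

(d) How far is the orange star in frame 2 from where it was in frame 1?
2.7

The orange star moved from (4.1, 5.2) to (2.9, 2.8), a distance of √(1.2² + 2.4²) ≈ 2.7.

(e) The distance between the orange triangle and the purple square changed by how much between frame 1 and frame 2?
+1.1

Distance in frame 1: 4.1. Distance in frame 2: 5.2.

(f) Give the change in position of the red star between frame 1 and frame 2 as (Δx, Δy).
(0.7, -0.4)

The red star was at (5.6, 3.9) in frame 1 and (6.3, 3.5) in frame 2.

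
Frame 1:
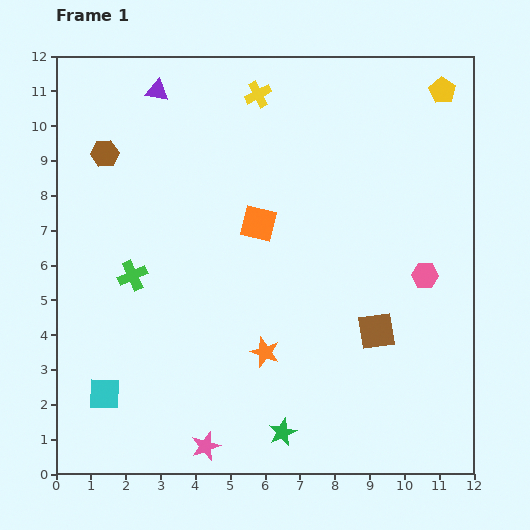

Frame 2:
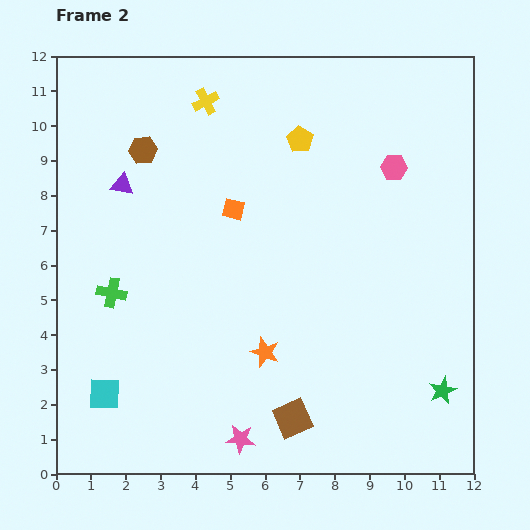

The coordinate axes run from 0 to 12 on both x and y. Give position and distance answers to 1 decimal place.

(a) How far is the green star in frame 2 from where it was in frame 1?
4.8

The green star moved from (6.5, 1.2) to (11.1, 2.4), a distance of √(4.6² + 1.2²) ≈ 4.8.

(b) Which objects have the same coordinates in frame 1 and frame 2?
the orange star, the cyan square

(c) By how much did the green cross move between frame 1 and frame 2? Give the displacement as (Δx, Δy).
(-0.6, -0.5)

The green cross was at (2.2, 5.7) in frame 1 and (1.6, 5.2) in frame 2.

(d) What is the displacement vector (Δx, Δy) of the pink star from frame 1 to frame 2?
(1.0, 0.2)

The pink star was at (4.3, 0.8) in frame 1 and (5.3, 1.0) in frame 2.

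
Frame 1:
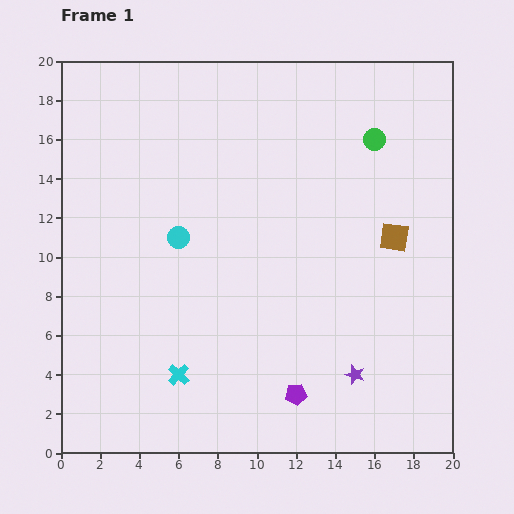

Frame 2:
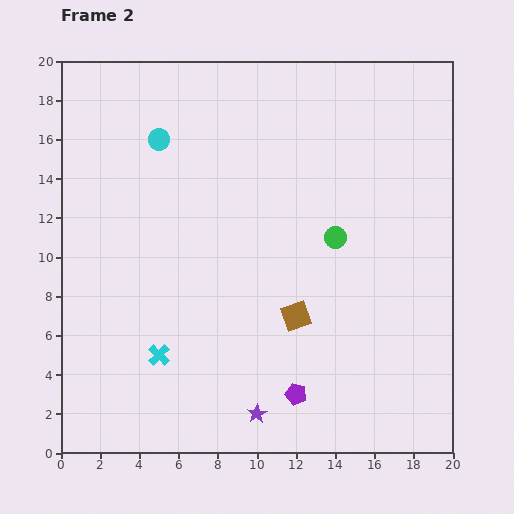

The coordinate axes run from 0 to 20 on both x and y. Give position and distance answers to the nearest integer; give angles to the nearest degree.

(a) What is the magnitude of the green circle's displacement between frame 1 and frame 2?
5

The green circle moved from (16, 16) to (14, 11), a distance of √(2² + 5²) ≈ 5.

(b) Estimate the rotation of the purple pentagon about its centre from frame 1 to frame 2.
22° clockwise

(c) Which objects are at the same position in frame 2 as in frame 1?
the purple pentagon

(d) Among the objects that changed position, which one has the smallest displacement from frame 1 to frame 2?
the cyan cross

(moved 1)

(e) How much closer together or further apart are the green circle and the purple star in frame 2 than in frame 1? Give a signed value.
-2

Distance in frame 1: 12. Distance in frame 2: 10.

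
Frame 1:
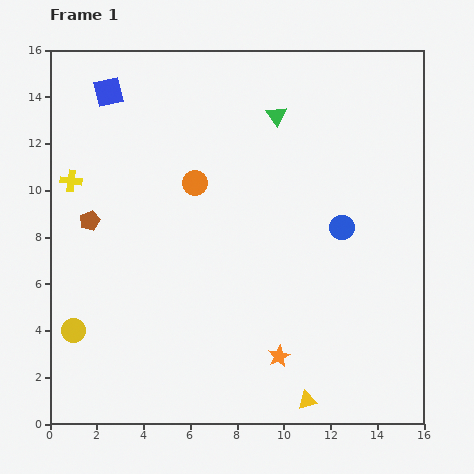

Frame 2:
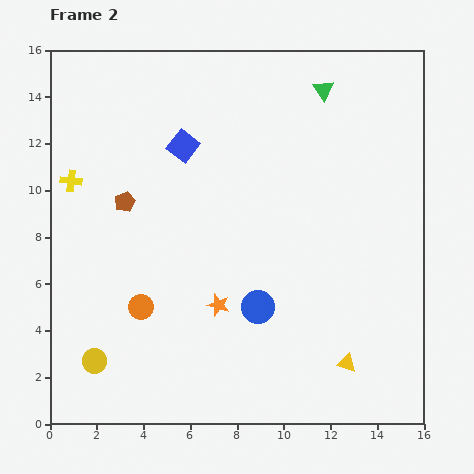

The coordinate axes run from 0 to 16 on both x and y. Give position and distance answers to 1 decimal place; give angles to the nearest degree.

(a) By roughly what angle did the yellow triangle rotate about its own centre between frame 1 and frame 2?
30° clockwise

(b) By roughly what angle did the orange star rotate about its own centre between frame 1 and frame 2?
27° counter-clockwise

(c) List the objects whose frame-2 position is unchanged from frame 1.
the yellow cross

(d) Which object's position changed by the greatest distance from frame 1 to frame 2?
the orange circle

(moved 5.8; next 5.0)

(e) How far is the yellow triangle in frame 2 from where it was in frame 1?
2.3

The yellow triangle moved from (11.0, 1.0) to (12.7, 2.6), a distance of √(1.7² + 1.6²) ≈ 2.3.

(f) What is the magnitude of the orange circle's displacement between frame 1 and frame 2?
5.8

The orange circle moved from (6.2, 10.3) to (3.9, 5.0), a distance of √(2.3² + 5.3²) ≈ 5.8.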